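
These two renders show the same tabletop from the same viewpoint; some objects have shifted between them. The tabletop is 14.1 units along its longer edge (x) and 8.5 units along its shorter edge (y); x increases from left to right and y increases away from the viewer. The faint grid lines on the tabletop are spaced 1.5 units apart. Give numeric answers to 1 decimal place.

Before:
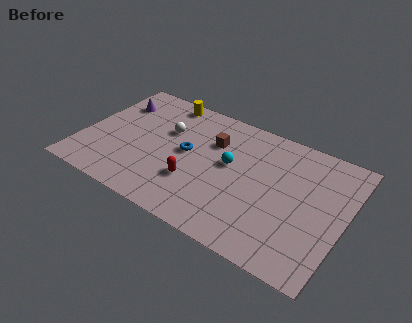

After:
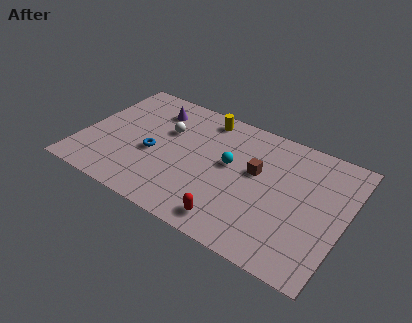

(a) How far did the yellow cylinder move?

2.3

From (3.8, 7.6) to (6.1, 7.4), the yellow cylinder covered √(2.3² + 0.2²) ≈ 2.3 units.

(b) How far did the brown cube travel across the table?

2.7

The brown cube moved from about (6.8, 5.9) to (9.3, 5.0), a distance of √(2.5² + 0.9²) ≈ 2.7.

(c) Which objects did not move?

the white sphere and the cyan sphere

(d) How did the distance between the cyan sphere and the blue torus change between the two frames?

+1.9

The distance was about 2.3 in the first image and 4.2 in the second, so they moved 1.9 units further apart.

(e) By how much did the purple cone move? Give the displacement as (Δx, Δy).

(2.1, 0.4)

From the two frames, the purple cone sits at roughly (1.3, 6.3) before and (3.4, 6.7) after.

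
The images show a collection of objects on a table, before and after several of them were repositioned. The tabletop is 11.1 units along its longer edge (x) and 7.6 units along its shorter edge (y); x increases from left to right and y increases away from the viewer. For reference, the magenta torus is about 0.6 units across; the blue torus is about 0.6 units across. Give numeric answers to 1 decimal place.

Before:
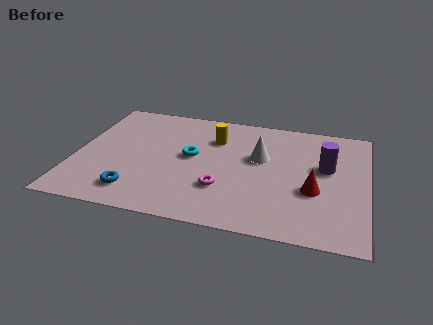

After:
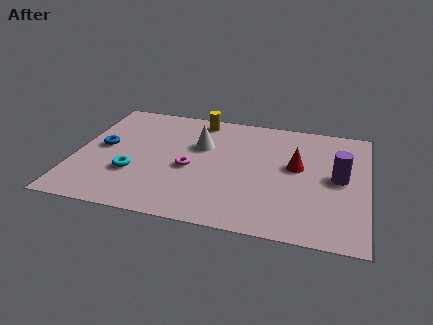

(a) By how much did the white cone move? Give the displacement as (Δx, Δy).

(-2.3, 0.3)

The white cone was at about (7.0, 4.6) and moved to about (4.7, 4.9).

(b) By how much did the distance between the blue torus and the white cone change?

-1.7

They were about 5.5 units apart before and 3.8 after — 1.7 units closer together.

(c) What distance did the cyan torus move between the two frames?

2.6

The cyan torus was near (4.4, 4.1) before and (2.3, 2.5) after, so it travelled √(2.1² + 1.6²) ≈ 2.6 units.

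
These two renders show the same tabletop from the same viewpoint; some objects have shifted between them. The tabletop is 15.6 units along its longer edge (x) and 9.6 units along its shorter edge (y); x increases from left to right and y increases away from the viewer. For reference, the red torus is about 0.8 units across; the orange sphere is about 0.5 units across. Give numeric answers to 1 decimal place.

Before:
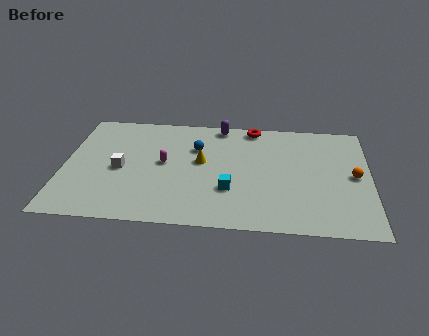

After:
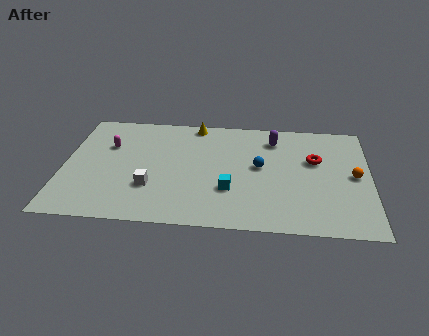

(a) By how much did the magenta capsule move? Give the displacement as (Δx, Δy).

(-2.9, 1.3)

The magenta capsule was at about (5.1, 5.1) and moved to about (2.2, 6.4).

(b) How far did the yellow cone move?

3.3

The yellow cone was near (7.0, 5.4) before and (6.6, 8.7) after, so it travelled √(0.4² + 3.3²) ≈ 3.3 units.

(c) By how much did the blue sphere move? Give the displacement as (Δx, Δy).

(3.3, -1.4)

From the two frames, the blue sphere sits at roughly (6.7, 6.6) before and (10.0, 5.2) after.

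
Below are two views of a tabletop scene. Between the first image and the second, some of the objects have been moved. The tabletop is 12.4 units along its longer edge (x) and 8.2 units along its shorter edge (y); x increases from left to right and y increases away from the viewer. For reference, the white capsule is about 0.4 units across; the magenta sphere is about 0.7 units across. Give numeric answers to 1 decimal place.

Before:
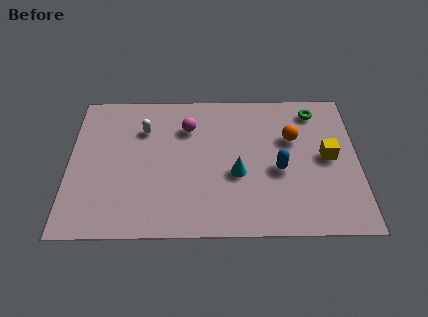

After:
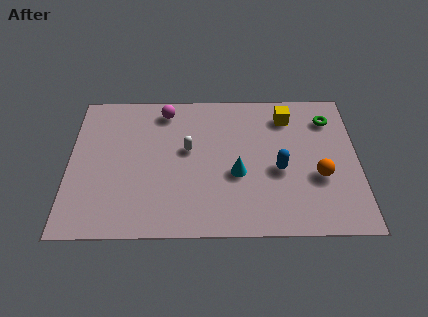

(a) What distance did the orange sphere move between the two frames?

2.5

The orange sphere was near (9.6, 5.3) before and (10.7, 3.1) after, so it travelled √(1.1² + 2.2²) ≈ 2.5 units.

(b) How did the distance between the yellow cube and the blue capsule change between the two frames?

+0.9

Before: roughly 2.2 units apart; after: 3.1. That's 0.9 units further apart.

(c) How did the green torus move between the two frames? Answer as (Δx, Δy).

(0.6, -0.5)

From the two frames, the green torus sits at roughly (10.6, 6.9) before and (11.2, 6.4) after.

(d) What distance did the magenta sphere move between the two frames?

1.4

From (5.1, 6.0) to (4.1, 7.0), the magenta sphere covered √(1.0² + 1.0²) ≈ 1.4 units.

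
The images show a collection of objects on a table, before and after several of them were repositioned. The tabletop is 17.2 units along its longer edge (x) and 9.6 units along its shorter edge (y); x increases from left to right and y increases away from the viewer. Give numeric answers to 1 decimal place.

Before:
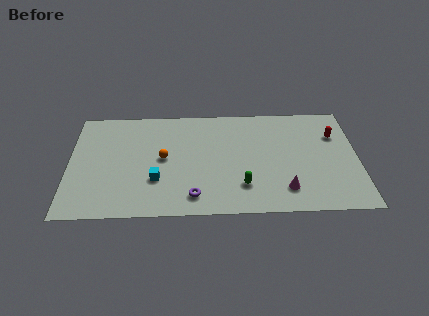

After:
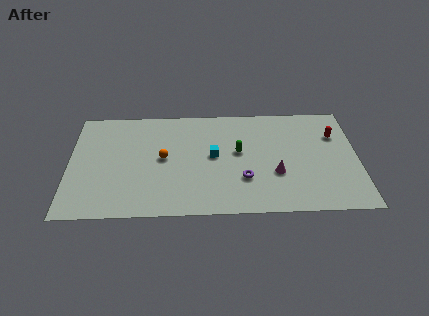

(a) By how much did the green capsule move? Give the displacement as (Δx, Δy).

(-0.2, 3.0)

From the two frames, the green capsule sits at roughly (10.3, 2.4) before and (10.1, 5.4) after.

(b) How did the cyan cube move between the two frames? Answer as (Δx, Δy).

(3.4, 2.0)

The cyan cube was at about (5.2, 3.1) and moved to about (8.6, 5.1).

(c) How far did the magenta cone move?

1.5

The magenta cone was near (12.8, 2.0) before and (12.3, 3.4) after, so it travelled √(0.5² + 1.4²) ≈ 1.5 units.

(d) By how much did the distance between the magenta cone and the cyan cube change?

-3.6

They were about 7.7 units apart before and 4.1 after — 3.6 units closer together.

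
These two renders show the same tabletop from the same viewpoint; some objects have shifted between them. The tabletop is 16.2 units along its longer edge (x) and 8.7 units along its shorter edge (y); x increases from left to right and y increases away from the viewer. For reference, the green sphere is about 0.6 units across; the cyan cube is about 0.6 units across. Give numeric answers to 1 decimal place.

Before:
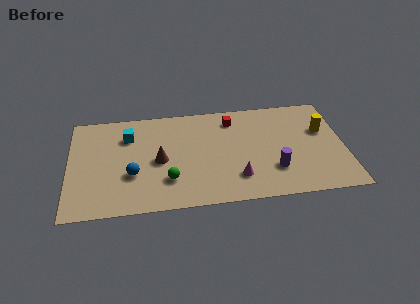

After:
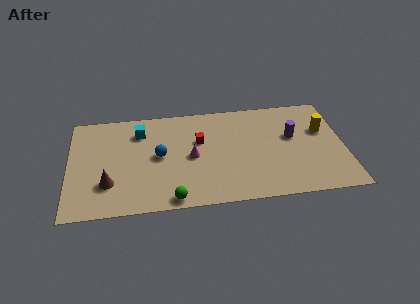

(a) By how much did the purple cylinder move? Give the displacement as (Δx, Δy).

(1.2, 2.7)

The purple cylinder started near (12.0, 2.5) and ended near (13.2, 5.2).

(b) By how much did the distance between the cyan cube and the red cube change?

-2.5

They were about 6.2 units apart before and 3.7 after — 2.5 units closer together.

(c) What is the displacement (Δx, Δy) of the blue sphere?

(1.6, 1.4)

From the two frames, the blue sphere sits at roughly (3.7, 3.1) before and (5.3, 4.5) after.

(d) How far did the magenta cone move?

3.3

From (9.8, 2.1) to (7.2, 4.2), the magenta cone covered √(2.6² + 2.1²) ≈ 3.3 units.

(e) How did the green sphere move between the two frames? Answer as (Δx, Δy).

(0.2, -1.6)

The green sphere started near (5.8, 2.4) and ended near (6.0, 0.8).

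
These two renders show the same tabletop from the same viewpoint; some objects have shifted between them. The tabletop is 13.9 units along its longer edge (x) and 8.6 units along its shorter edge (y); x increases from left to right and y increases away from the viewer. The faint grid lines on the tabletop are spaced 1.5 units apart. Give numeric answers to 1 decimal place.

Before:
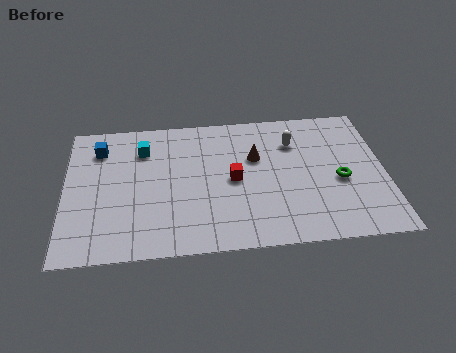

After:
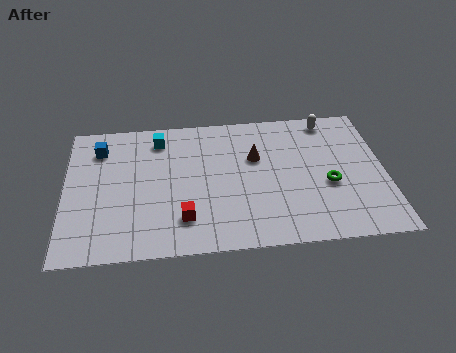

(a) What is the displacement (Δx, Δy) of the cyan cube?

(0.7, 0.6)

The cyan cube started near (3.4, 6.5) and ended near (4.1, 7.1).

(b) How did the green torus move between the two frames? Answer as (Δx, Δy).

(-0.5, -0.2)

The green torus was at about (11.9, 3.7) and moved to about (11.4, 3.5).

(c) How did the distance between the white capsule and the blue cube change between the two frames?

+1.6

Before: roughly 8.5 units apart; after: 10.1. That's 1.6 units further apart.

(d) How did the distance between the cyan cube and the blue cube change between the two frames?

+0.7

Before: roughly 1.9 units apart; after: 2.6. That's 0.7 units further apart.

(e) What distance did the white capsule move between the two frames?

2.1

The white capsule moved from about (10.0, 6.3) to (11.6, 7.6), a distance of √(1.6² + 1.3²) ≈ 2.1.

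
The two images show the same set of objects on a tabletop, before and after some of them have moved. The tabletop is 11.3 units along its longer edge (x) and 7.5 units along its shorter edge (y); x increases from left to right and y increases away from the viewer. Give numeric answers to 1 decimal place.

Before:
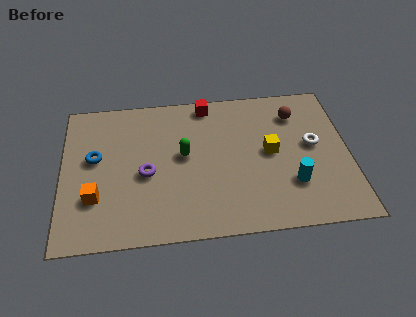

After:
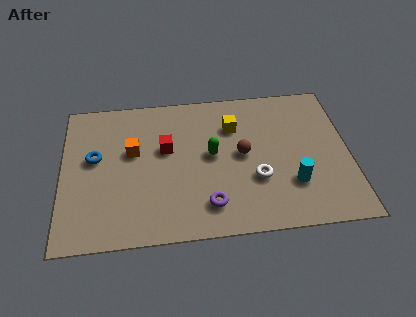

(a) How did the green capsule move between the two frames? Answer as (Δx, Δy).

(1.1, -0.1)

The green capsule started near (4.8, 4.1) and ended near (5.9, 4.0).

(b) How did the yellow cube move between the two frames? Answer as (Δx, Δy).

(-1.4, 1.5)

From the two frames, the yellow cube sits at roughly (8.2, 3.9) before and (6.8, 5.4) after.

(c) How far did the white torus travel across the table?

2.7

The white torus moved from about (9.9, 4.1) to (7.6, 2.6), a distance of √(2.3² + 1.5²) ≈ 2.7.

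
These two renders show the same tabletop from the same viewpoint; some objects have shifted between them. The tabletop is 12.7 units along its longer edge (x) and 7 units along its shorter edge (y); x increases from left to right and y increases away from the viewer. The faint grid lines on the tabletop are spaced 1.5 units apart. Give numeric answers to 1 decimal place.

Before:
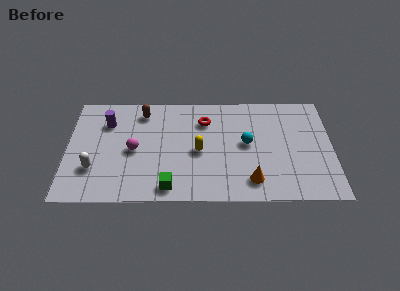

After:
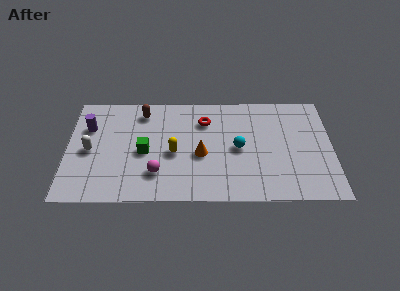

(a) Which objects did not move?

the red torus and the brown capsule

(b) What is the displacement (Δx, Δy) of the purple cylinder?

(-0.9, -0.3)

The purple cylinder was at about (1.9, 5.1) and moved to about (1.0, 4.8).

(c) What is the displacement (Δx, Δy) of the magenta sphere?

(1.1, -1.5)

The magenta sphere was at about (3.2, 3.3) and moved to about (4.3, 1.8).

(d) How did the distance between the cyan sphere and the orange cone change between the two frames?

-0.6

The distance was about 2.4 in the first image and 1.8 in the second, so they moved 0.6 units closer together.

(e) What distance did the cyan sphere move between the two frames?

0.5

From (8.6, 3.7) to (8.2, 3.4), the cyan sphere covered √(0.4² + 0.3²) ≈ 0.5 units.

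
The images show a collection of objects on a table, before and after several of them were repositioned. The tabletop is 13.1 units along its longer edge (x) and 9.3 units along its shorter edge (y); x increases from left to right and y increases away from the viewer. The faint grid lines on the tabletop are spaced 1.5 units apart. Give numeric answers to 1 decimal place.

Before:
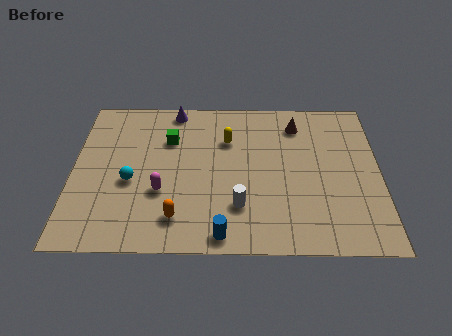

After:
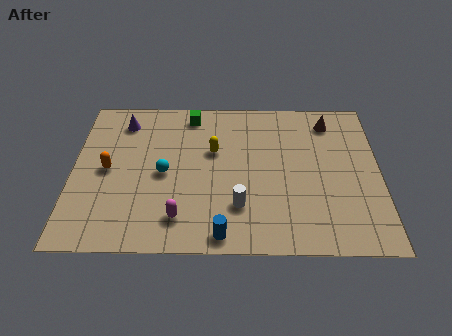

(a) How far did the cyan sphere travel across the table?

1.5

From (2.5, 3.9) to (3.9, 4.4), the cyan sphere covered √(1.4² + 0.5²) ≈ 1.5 units.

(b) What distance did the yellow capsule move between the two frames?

0.9

The yellow capsule was near (6.6, 6.5) before and (6.0, 5.8) after, so it travelled √(0.6² + 0.7²) ≈ 0.9 units.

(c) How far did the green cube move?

1.8

The green cube was near (4.1, 6.5) before and (5.0, 8.1) after, so it travelled √(0.9² + 1.6²) ≈ 1.8 units.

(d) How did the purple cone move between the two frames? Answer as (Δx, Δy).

(-2.2, -0.8)

The purple cone started near (4.3, 8.4) and ended near (2.1, 7.6).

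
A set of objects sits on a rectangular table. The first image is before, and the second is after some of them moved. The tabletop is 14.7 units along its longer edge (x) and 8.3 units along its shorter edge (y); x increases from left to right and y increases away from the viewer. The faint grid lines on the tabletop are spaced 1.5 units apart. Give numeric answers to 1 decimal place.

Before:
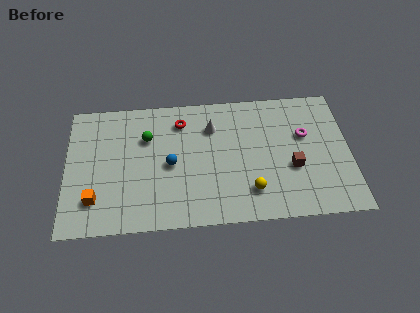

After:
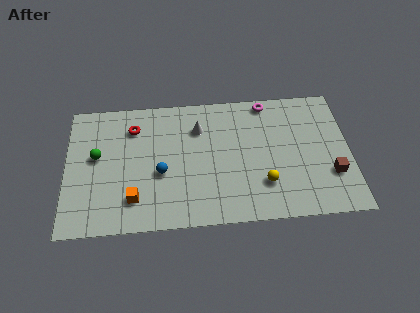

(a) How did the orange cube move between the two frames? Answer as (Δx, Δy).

(2.0, -0.1)

From the two frames, the orange cube sits at roughly (1.5, 2.0) before and (3.5, 1.9) after.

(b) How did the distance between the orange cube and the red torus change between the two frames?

-1.9

Before: roughly 6.4 units apart; after: 4.5. That's 1.9 units closer together.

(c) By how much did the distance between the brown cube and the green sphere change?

+4.4

The distance was about 7.9 in the first image and 12.3 in the second, so they moved 4.4 units further apart.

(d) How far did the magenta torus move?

3.0

The magenta torus moved from about (12.4, 5.2) to (10.5, 7.5), a distance of √(1.9² + 2.3²) ≈ 3.0.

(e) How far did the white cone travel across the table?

0.7

The white cone was near (7.6, 6.1) before and (6.9, 6.1) after, so it travelled √(0.7² + 0.0²) ≈ 0.7 units.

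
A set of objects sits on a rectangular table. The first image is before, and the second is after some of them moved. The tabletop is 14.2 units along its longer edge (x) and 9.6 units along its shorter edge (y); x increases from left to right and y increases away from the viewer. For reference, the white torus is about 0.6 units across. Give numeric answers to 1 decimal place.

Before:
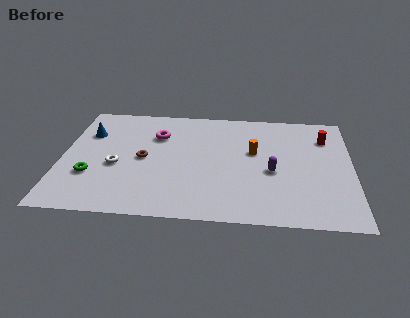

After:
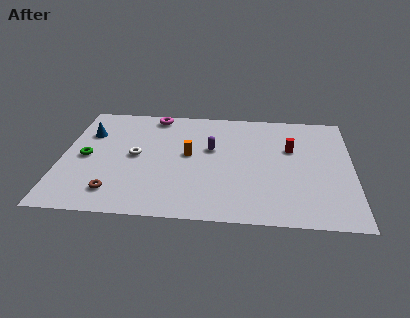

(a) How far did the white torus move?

1.3

The white torus moved from about (2.7, 4.0) to (3.6, 4.9), a distance of √(0.9² + 0.9²) ≈ 1.3.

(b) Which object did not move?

the blue cone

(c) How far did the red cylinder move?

2.0

The red cylinder was near (12.9, 7.2) before and (11.2, 6.1) after, so it travelled √(1.7² + 1.1²) ≈ 2.0 units.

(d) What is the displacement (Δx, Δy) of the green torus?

(-0.3, 1.5)

From the two frames, the green torus sits at roughly (1.5, 3.1) before and (1.2, 4.6) after.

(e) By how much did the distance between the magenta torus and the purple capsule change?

-2.3

They were about 6.3 units apart before and 4.0 after — 2.3 units closer together.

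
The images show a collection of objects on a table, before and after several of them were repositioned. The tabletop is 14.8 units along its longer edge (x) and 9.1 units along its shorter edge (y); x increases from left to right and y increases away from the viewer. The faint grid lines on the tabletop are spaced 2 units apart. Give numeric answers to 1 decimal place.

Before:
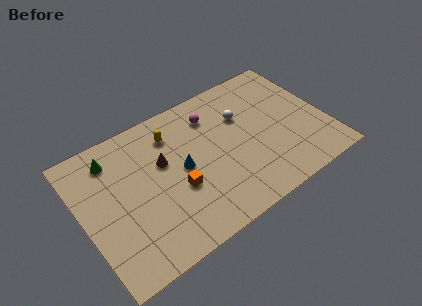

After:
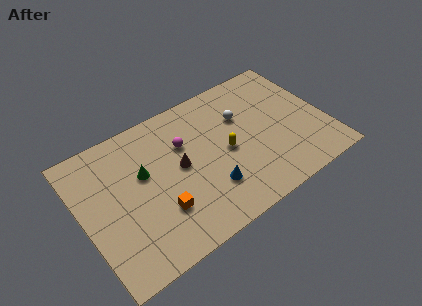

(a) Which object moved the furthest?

the yellow capsule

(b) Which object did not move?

the white sphere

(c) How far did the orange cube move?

1.4

The orange cube was near (5.5, 3.5) before and (4.3, 2.7) after, so it travelled √(1.2² + 0.8²) ≈ 1.4 units.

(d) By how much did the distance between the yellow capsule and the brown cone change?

+1.1

They were about 1.7 units apart before and 2.8 after — 1.1 units further apart.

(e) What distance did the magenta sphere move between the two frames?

2.1

From (8.3, 7.1) to (6.4, 6.1), the magenta sphere covered √(1.9² + 1.0²) ≈ 2.1 units.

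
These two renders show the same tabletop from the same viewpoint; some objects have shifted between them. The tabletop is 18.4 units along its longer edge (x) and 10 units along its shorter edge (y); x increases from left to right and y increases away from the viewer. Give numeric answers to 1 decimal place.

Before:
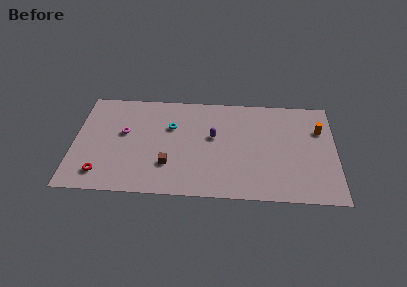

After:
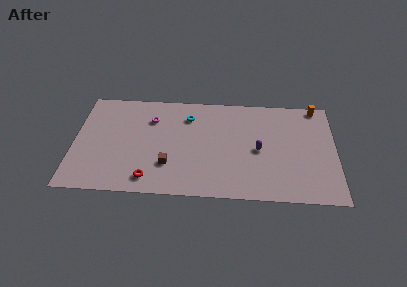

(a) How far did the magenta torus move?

2.4

The magenta torus was near (3.5, 5.8) before and (5.4, 7.3) after, so it travelled √(1.9² + 1.5²) ≈ 2.4 units.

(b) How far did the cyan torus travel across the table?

1.6

The cyan torus moved from about (6.8, 6.6) to (8.0, 7.7), a distance of √(1.2² + 1.1²) ≈ 1.6.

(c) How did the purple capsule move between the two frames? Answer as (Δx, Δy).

(3.2, -1.1)

The purple capsule was at about (9.8, 5.8) and moved to about (13.0, 4.7).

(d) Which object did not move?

the brown cube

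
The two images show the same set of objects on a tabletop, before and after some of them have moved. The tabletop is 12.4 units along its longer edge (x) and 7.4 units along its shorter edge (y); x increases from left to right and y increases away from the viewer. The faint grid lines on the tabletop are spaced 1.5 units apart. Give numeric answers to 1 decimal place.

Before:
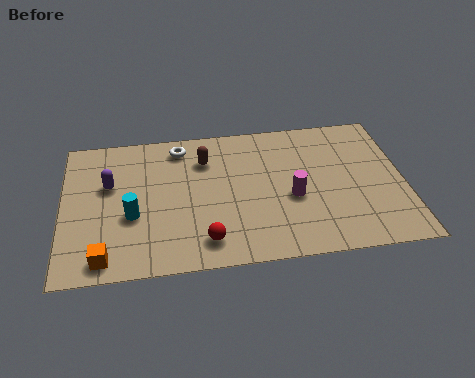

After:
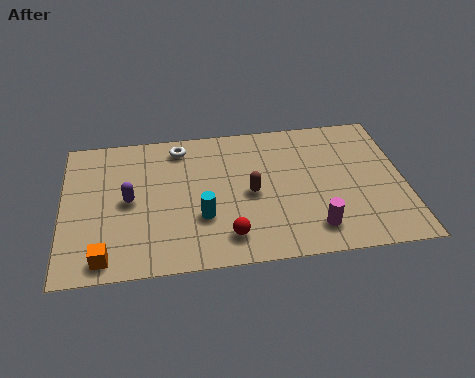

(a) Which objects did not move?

the orange cube and the white torus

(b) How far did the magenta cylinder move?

1.8

From (8.3, 3.1) to (9.0, 1.4), the magenta cylinder covered √(0.7² + 1.7²) ≈ 1.8 units.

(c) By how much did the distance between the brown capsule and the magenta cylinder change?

-0.9

The distance was about 3.9 in the first image and 3.0 in the second, so they moved 0.9 units closer together.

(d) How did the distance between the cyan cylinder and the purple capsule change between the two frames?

+1.0

The distance was about 1.9 in the first image and 2.9 in the second, so they moved 1.0 units further apart.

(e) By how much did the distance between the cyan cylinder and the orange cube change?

+1.6

They were about 2.2 units apart before and 3.8 after — 1.6 units further apart.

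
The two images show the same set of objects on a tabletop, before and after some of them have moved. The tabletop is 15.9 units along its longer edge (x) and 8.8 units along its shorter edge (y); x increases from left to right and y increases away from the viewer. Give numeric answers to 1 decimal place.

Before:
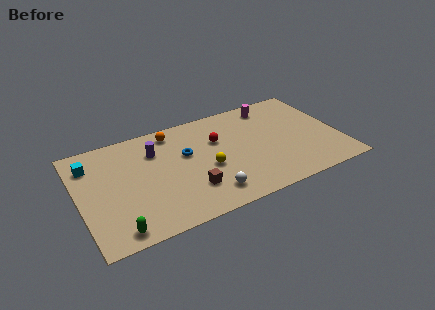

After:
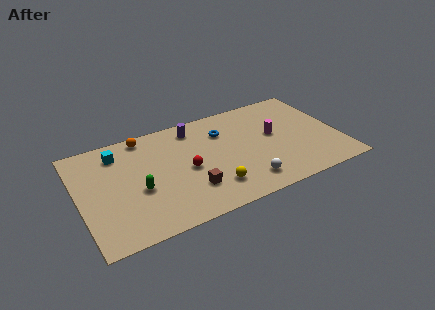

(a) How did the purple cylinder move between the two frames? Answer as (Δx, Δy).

(2.5, 1.0)

The purple cylinder started near (4.8, 6.4) and ended near (7.3, 7.4).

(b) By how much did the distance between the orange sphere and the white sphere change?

+2.2

They were about 6.2 units apart before and 8.4 after — 2.2 units further apart.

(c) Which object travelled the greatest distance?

the green capsule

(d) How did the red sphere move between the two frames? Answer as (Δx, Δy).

(-2.1, -1.7)

The red sphere started near (8.6, 5.8) and ended near (6.5, 4.1).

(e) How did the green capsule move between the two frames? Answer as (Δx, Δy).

(1.6, 2.6)

From the two frames, the green capsule sits at roughly (1.9, 1.0) before and (3.5, 3.6) after.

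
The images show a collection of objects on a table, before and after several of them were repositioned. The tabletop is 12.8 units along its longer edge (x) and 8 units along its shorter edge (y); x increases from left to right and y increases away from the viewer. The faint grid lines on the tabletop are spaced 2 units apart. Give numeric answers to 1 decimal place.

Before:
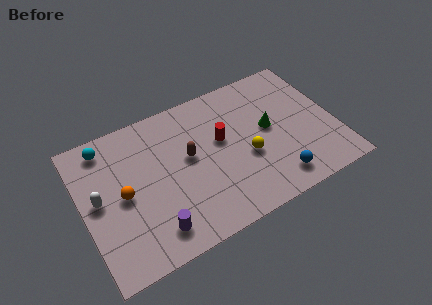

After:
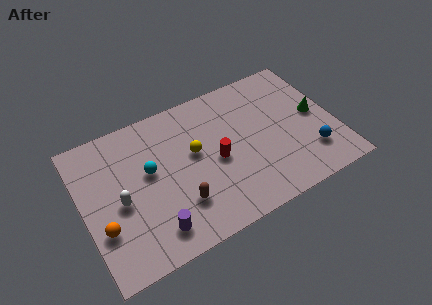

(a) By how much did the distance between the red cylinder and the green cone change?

+2.8

Before: roughly 2.4 units apart; after: 5.2. That's 2.8 units further apart.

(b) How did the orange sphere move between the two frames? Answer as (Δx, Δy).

(-1.2, -1.3)

The orange sphere started near (2.0, 3.9) and ended near (0.8, 2.6).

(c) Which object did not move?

the purple cylinder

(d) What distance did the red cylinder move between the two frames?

1.1

The red cylinder was near (7.1, 4.7) before and (6.7, 3.7) after, so it travelled √(0.4² + 1.0²) ≈ 1.1 units.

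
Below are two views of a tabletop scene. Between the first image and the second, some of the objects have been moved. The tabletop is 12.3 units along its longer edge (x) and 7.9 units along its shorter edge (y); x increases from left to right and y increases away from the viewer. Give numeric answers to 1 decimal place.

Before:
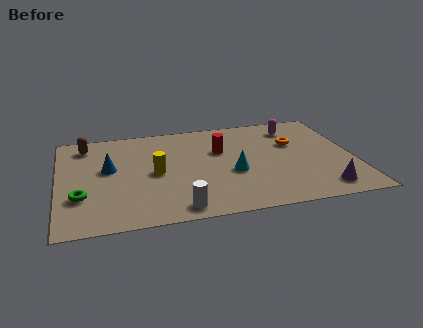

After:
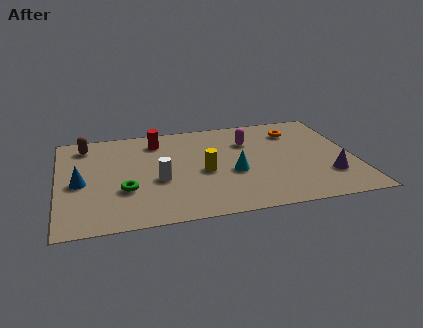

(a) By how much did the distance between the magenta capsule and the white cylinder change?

-3.0

The distance was about 7.6 in the first image and 4.6 in the second, so they moved 3.0 units closer together.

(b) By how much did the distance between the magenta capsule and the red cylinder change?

+0.4

The distance was about 3.5 in the first image and 3.9 in the second, so they moved 0.4 units further apart.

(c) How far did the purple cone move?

1.0

From (10.8, 1.2) to (11.1, 2.2), the purple cone covered √(0.3² + 1.0²) ≈ 1.0 units.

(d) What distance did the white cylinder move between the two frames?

2.4

The white cylinder moved from about (4.8, 0.9) to (4.1, 3.2), a distance of √(0.7² + 2.3²) ≈ 2.4.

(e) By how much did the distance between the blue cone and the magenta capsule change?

-0.7

They were about 8.1 units apart before and 7.4 after — 0.7 units closer together.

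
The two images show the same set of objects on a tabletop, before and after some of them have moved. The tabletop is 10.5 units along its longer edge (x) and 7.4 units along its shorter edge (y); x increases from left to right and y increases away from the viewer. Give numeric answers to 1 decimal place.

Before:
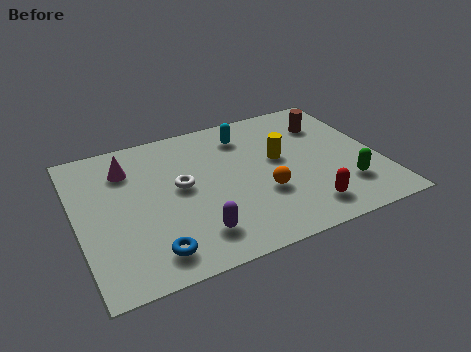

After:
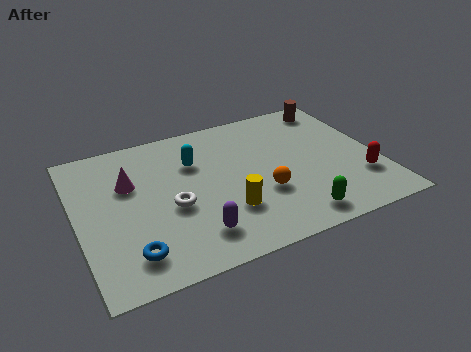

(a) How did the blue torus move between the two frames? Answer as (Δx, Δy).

(-0.7, 0.2)

The blue torus started near (2.3, 1.2) and ended near (1.6, 1.4).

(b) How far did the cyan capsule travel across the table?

2.1

The cyan capsule moved from about (6.1, 5.9) to (4.2, 5.1), a distance of √(1.9² + 0.8²) ≈ 2.1.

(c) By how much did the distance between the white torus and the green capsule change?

-1.4

The distance was about 5.9 in the first image and 4.5 in the second, so they moved 1.4 units closer together.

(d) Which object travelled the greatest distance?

the yellow cylinder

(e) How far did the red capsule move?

2.2

From (7.6, 1.3) to (9.7, 2.1), the red capsule covered √(2.1² + 0.8²) ≈ 2.2 units.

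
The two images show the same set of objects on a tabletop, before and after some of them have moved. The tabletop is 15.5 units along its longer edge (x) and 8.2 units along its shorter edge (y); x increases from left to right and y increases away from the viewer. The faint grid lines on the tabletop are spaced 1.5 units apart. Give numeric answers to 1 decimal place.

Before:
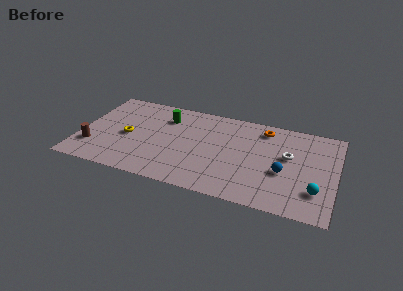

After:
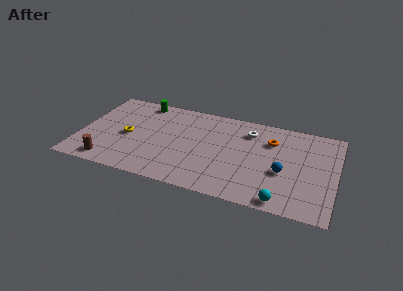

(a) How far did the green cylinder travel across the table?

1.9

The green cylinder was near (5.0, 6.2) before and (3.4, 7.3) after, so it travelled √(1.6² + 1.1²) ≈ 1.9 units.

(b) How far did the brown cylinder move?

1.6

The brown cylinder was near (0.9, 2.2) before and (2.0, 1.1) after, so it travelled √(1.1² + 1.1²) ≈ 1.6 units.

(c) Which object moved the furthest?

the white torus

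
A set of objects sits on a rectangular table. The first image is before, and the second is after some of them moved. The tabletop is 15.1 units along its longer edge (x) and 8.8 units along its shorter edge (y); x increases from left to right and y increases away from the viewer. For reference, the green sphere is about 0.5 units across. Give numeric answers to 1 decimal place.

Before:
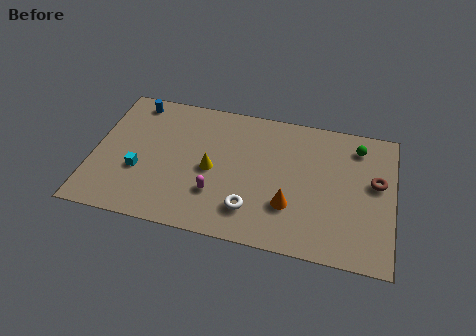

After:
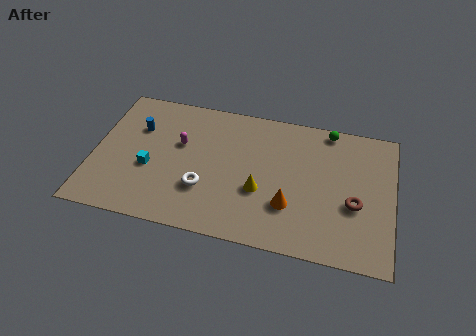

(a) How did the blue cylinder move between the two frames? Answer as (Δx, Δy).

(0.3, -1.7)

The blue cylinder was at about (1.8, 7.7) and moved to about (2.1, 6.0).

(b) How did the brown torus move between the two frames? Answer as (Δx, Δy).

(-1.0, -1.6)

The brown torus was at about (14.2, 5.1) and moved to about (13.2, 3.5).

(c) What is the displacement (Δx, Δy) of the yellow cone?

(2.5, -0.8)

The yellow cone started near (6.0, 4.1) and ended near (8.5, 3.3).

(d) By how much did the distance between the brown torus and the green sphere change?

+2.4

Before: roughly 2.3 units apart; after: 4.7. That's 2.4 units further apart.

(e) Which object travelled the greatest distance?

the magenta capsule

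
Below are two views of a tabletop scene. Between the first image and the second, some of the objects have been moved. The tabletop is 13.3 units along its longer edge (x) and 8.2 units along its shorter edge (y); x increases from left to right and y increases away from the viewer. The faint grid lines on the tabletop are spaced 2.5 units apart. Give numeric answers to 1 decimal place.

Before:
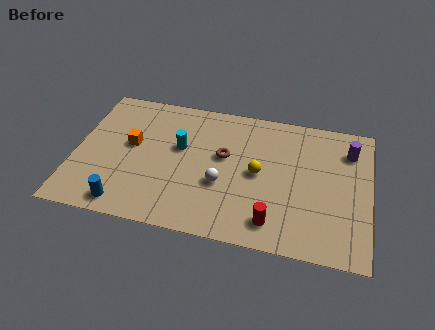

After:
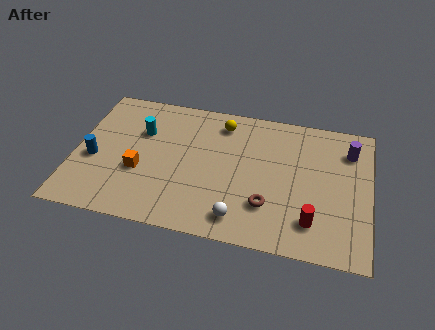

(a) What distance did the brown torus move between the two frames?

3.3

The brown torus moved from about (6.7, 4.8) to (8.8, 2.3), a distance of √(2.1² + 2.5²) ≈ 3.3.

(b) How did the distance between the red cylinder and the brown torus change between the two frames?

-2.1

The distance was about 4.2 in the first image and 2.1 in the second, so they moved 2.1 units closer together.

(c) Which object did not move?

the purple cylinder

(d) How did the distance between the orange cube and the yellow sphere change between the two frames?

-0.7

The distance was about 5.8 in the first image and 5.1 in the second, so they moved 0.7 units closer together.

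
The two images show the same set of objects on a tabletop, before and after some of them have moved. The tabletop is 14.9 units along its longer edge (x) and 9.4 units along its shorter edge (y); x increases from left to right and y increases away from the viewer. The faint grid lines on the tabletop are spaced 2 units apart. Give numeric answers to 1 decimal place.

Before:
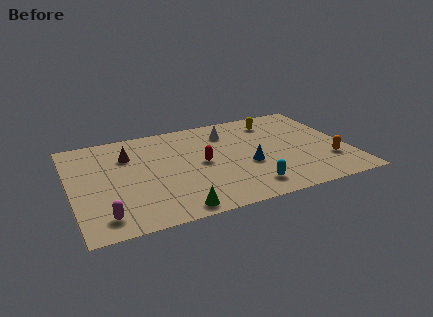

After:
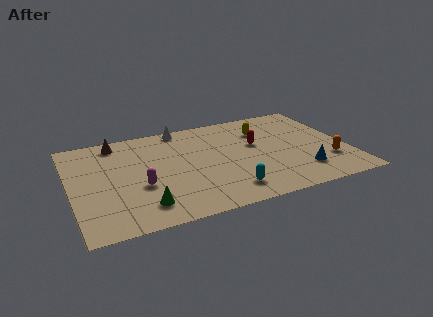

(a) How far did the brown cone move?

1.6

From (3.2, 6.7) to (2.7, 8.2), the brown cone covered √(0.5² + 1.5²) ≈ 1.6 units.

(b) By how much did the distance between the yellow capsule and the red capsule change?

-3.8

Before: roughly 5.2 units apart; after: 1.4. That's 3.8 units closer together.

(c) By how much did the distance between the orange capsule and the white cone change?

+2.7

They were about 6.8 units apart before and 9.5 after — 2.7 units further apart.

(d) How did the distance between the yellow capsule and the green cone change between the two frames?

-0.4

Before: roughly 9.1 units apart; after: 8.7. That's 0.4 units closer together.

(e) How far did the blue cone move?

3.2

From (9.4, 3.7) to (12.2, 2.2), the blue cone covered √(2.8² + 1.5²) ≈ 3.2 units.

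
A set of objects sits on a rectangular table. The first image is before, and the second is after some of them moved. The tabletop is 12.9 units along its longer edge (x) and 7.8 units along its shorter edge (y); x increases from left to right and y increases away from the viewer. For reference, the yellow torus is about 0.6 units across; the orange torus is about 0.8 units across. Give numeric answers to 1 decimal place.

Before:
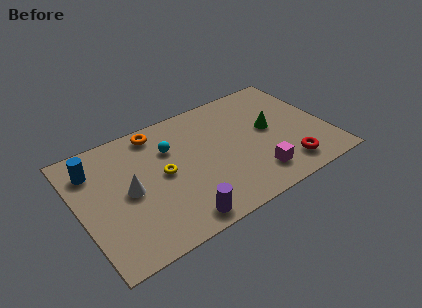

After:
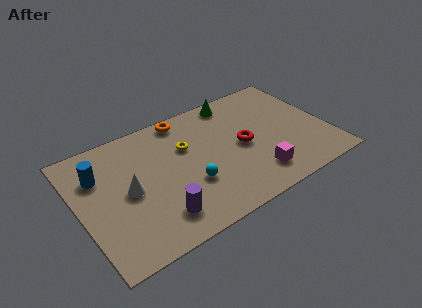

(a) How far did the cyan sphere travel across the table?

2.8

From (4.9, 5.4) to (5.5, 2.7), the cyan sphere covered √(0.6² + 2.7²) ≈ 2.8 units.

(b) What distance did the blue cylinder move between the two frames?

0.5

From (1.0, 6.0) to (1.2, 5.5), the blue cylinder covered √(0.2² + 0.5²) ≈ 0.5 units.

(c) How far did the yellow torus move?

1.8

From (4.3, 4.0) to (5.7, 5.1), the yellow torus covered √(1.4² + 1.1²) ≈ 1.8 units.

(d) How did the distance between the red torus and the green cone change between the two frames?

+0.3

Before: roughly 2.8 units apart; after: 3.1. That's 0.3 units further apart.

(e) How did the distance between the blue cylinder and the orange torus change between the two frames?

+1.4

The distance was about 3.5 in the first image and 4.9 in the second, so they moved 1.4 units further apart.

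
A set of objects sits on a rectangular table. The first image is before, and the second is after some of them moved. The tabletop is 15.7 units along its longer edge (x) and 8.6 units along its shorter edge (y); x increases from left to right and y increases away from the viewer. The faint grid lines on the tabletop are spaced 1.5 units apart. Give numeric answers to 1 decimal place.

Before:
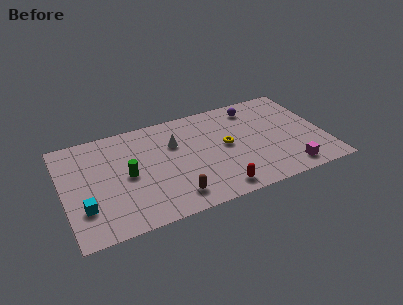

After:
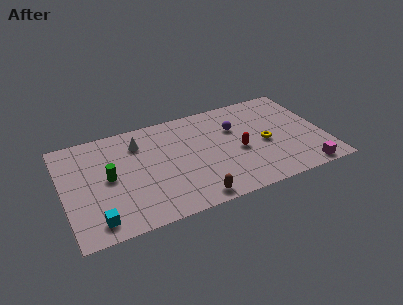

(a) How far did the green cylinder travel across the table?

1.1

The green cylinder moved from about (3.8, 4.2) to (2.7, 4.4), a distance of √(1.1² + 0.2²) ≈ 1.1.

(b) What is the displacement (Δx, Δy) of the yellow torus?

(2.3, -0.6)

The yellow torus started near (9.8, 4.5) and ended near (12.1, 3.9).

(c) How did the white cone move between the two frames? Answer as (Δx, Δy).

(-2.1, 0.8)

The white cone was at about (6.8, 5.8) and moved to about (4.7, 6.6).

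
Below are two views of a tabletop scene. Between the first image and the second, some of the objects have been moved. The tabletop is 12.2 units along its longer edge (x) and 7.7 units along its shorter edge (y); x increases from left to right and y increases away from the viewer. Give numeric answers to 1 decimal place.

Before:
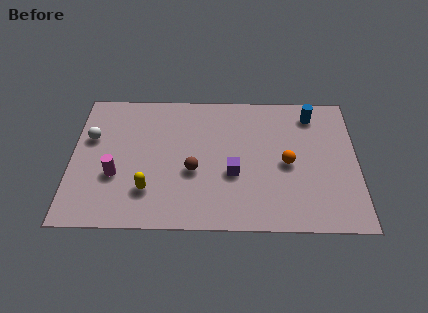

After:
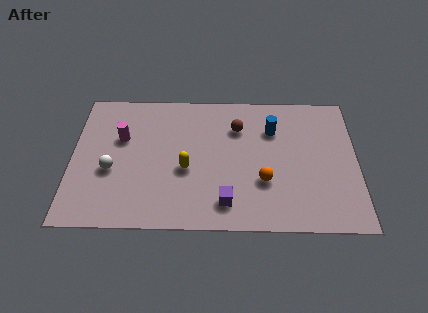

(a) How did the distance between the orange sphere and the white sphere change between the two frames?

-2.0

They were about 8.5 units apart before and 6.5 after — 2.0 units closer together.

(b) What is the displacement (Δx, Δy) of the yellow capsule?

(1.6, 1.2)

The yellow capsule started near (3.3, 2.0) and ended near (4.9, 3.2).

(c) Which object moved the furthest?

the brown sphere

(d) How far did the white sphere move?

2.0

From (0.8, 4.9) to (1.7, 3.1), the white sphere covered √(0.9² + 1.8²) ≈ 2.0 units.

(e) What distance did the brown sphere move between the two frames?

3.1

The brown sphere moved from about (5.2, 3.1) to (7.1, 5.6), a distance of √(1.9² + 2.5²) ≈ 3.1.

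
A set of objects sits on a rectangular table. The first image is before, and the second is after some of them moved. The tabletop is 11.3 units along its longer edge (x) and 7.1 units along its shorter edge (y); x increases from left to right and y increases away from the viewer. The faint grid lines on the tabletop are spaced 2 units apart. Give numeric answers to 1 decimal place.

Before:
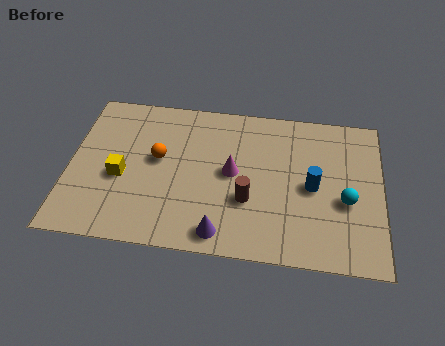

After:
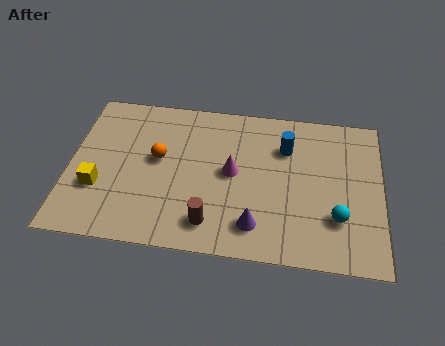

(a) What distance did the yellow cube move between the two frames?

1.0

The yellow cube moved from about (1.9, 3.0) to (1.1, 2.4), a distance of √(0.8² + 0.6²) ≈ 1.0.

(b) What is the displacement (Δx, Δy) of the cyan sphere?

(-0.3, -0.8)

From the two frames, the cyan sphere sits at roughly (10.0, 2.9) before and (9.7, 2.1) after.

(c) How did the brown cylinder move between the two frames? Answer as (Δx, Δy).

(-1.3, -1.2)

From the two frames, the brown cylinder sits at roughly (6.5, 2.5) before and (5.2, 1.3) after.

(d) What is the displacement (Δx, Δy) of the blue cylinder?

(-1.0, 1.7)

The blue cylinder started near (8.8, 3.4) and ended near (7.8, 5.1).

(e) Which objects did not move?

the orange sphere and the magenta cone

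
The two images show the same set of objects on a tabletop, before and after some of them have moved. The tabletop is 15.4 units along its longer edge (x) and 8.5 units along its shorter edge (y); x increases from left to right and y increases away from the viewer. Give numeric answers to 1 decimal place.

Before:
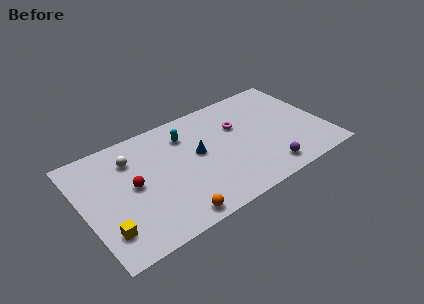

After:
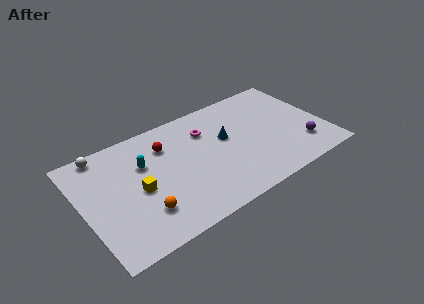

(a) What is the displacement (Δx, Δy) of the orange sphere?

(-1.7, 1.3)

From the two frames, the orange sphere sits at roughly (5.1, 0.9) before and (3.4, 2.2) after.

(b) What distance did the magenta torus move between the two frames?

2.1

The magenta torus moved from about (10.1, 5.6) to (8.1, 6.2), a distance of √(2.0² + 0.6²) ≈ 2.1.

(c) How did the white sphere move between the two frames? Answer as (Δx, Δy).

(-1.6, 1.3)

The white sphere was at about (3.3, 6.4) and moved to about (1.7, 7.7).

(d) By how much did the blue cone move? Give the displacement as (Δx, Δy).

(1.9, 0.3)

From the two frames, the blue cone sits at roughly (7.3, 4.7) before and (9.2, 5.0) after.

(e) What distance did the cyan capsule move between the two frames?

2.9

From (6.8, 6.5) to (4.0, 5.6), the cyan capsule covered √(2.8² + 0.9²) ≈ 2.9 units.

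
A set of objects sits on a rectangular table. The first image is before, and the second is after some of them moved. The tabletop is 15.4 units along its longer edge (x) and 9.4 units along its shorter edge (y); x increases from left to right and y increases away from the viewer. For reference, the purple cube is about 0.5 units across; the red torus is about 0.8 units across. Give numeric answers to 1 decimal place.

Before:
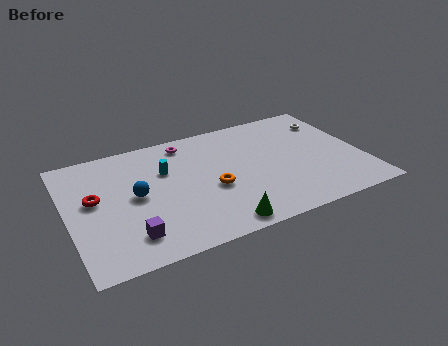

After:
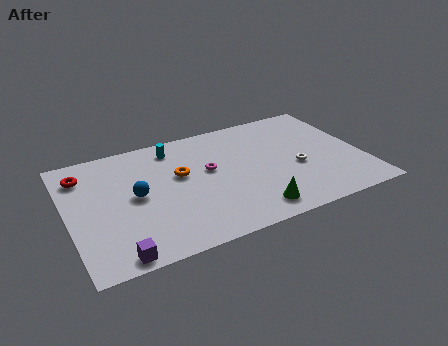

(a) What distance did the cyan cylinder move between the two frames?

1.8

From (5.2, 6.2) to (5.8, 7.9), the cyan cylinder covered √(0.6² + 1.7²) ≈ 1.8 units.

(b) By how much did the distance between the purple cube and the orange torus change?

+1.2

The distance was about 4.9 in the first image and 6.1 in the second, so they moved 1.2 units further apart.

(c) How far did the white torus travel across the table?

4.0

The white torus was near (14.2, 7.2) before and (11.9, 3.9) after, so it travelled √(2.3² + 3.3²) ≈ 4.0 units.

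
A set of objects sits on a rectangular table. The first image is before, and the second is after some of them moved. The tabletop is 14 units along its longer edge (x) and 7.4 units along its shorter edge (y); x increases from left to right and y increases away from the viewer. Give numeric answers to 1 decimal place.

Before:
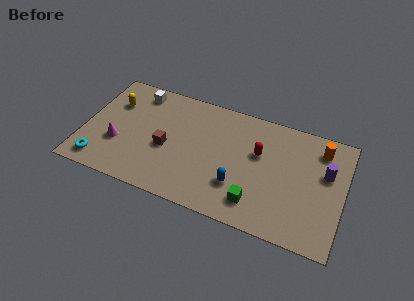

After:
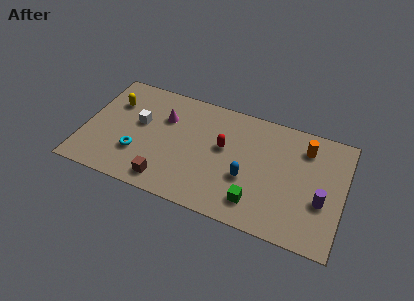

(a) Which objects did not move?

the yellow capsule and the green cube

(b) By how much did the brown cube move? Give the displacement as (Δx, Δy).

(0.2, -2.1)

The brown cube was at about (4.5, 3.2) and moved to about (4.7, 1.1).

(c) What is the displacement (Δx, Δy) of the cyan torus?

(1.9, 1.2)

From the two frames, the cyan torus sits at roughly (1.1, 1.1) before and (3.0, 2.3) after.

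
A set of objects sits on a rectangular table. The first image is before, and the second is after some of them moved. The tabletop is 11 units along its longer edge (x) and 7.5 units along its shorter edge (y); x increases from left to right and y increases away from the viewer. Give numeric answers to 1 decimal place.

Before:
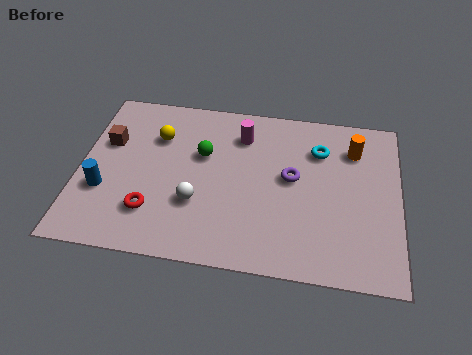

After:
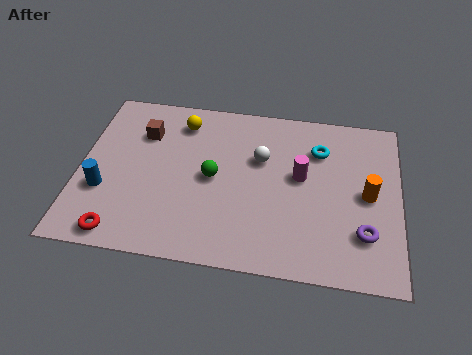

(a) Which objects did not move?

the cyan torus and the blue cylinder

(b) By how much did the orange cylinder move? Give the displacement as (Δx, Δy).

(0.5, -2.0)

The orange cylinder started near (9.4, 5.7) and ended near (9.9, 3.7).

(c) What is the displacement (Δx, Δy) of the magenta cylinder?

(2.1, -1.6)

From the two frames, the magenta cylinder sits at roughly (5.5, 5.8) before and (7.6, 4.2) after.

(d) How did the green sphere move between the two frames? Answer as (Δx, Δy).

(0.4, -1.0)

The green sphere was at about (4.2, 4.7) and moved to about (4.6, 3.7).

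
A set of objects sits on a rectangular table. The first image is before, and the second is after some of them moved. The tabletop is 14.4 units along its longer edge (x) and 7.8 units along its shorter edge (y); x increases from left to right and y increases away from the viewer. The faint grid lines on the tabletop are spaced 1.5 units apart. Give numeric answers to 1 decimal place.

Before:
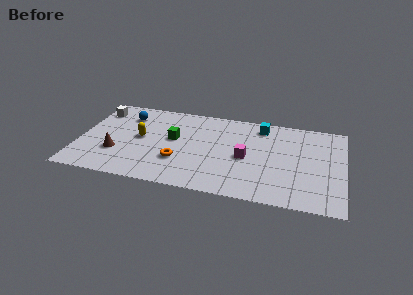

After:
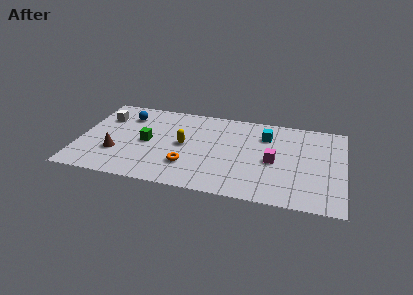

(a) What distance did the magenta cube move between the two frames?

1.5

The magenta cube moved from about (9.1, 3.6) to (10.6, 3.6), a distance of √(1.5² + 0.0²) ≈ 1.5.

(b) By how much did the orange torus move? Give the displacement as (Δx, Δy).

(0.5, -0.3)

From the two frames, the orange torus sits at roughly (5.5, 2.5) before and (6.0, 2.2) after.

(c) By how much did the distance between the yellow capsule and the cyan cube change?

-2.2

They were about 7.0 units apart before and 4.8 after — 2.2 units closer together.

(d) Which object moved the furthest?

the yellow capsule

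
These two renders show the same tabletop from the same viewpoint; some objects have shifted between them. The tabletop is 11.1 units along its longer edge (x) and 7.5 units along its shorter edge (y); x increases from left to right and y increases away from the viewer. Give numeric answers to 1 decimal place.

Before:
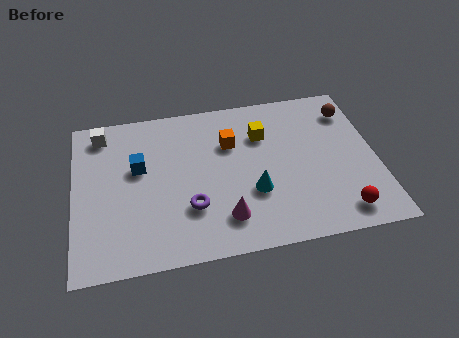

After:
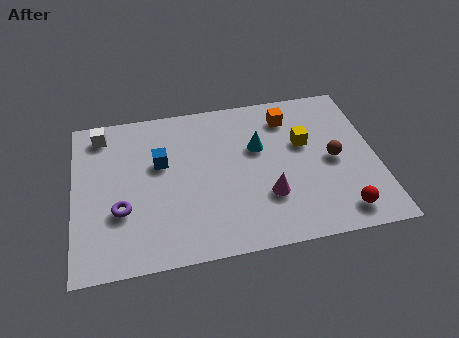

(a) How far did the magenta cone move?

1.7

The magenta cone was near (5.4, 1.6) before and (7.0, 2.3) after, so it travelled √(1.6² + 0.7²) ≈ 1.7 units.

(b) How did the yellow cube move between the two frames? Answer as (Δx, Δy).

(1.5, -0.7)

The yellow cube was at about (7.0, 5.3) and moved to about (8.5, 4.6).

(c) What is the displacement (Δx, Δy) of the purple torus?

(-2.5, 0.3)

The purple torus started near (4.2, 2.3) and ended near (1.7, 2.6).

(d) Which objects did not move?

the red sphere and the white cube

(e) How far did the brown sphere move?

2.4

The brown sphere was near (10.3, 5.9) before and (9.5, 3.6) after, so it travelled √(0.8² + 2.3²) ≈ 2.4 units.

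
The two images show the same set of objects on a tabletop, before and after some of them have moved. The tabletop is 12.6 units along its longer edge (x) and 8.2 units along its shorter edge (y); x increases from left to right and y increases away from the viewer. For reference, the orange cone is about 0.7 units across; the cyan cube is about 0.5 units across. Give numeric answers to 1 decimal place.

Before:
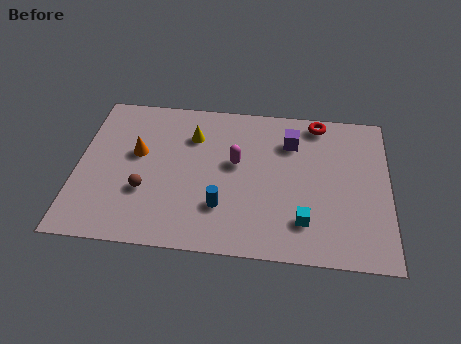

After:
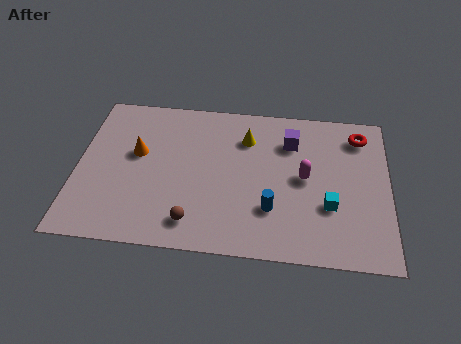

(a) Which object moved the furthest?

the magenta capsule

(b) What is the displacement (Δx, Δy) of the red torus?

(1.7, -0.6)

From the two frames, the red torus sits at roughly (9.7, 7.3) before and (11.4, 6.7) after.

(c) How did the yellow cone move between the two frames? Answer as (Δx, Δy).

(2.2, 0.1)

From the two frames, the yellow cone sits at roughly (4.6, 6.0) before and (6.8, 6.1) after.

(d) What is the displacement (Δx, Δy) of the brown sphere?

(2.0, -1.4)

The brown sphere started near (2.8, 2.8) and ended near (4.8, 1.4).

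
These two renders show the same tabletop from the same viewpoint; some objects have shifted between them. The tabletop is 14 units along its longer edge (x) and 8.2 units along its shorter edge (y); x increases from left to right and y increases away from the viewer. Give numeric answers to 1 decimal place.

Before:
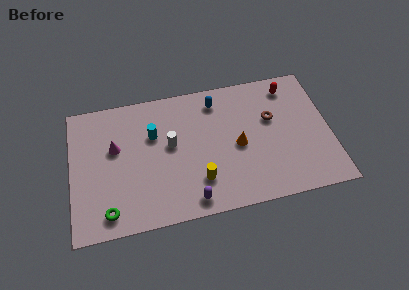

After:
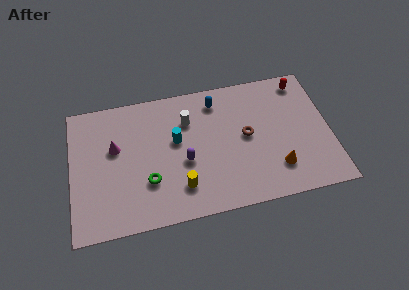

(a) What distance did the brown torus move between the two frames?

1.6

From (10.9, 5.1) to (9.5, 4.3), the brown torus covered √(1.4² + 0.8²) ≈ 1.6 units.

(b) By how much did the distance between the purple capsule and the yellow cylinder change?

+0.3

They were about 1.2 units apart before and 1.5 after — 0.3 units further apart.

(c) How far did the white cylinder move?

1.6

From (5.4, 4.6) to (6.4, 5.9), the white cylinder covered √(1.0² + 1.3²) ≈ 1.6 units.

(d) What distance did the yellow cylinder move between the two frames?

1.0

From (6.8, 2.1) to (5.8, 1.9), the yellow cylinder covered √(1.0² + 0.2²) ≈ 1.0 units.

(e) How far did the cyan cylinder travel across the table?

1.3

The cyan cylinder was near (4.5, 5.4) before and (5.7, 4.8) after, so it travelled √(1.2² + 0.6²) ≈ 1.3 units.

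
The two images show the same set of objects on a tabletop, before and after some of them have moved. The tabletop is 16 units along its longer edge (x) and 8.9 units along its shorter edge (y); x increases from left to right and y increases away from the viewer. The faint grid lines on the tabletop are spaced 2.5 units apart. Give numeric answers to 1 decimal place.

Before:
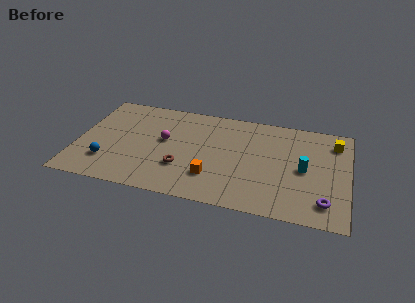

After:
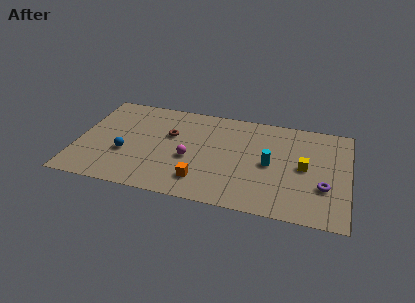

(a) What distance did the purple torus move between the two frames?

1.3

The purple torus moved from about (14.7, 1.7) to (14.6, 3.0), a distance of √(0.1² + 1.3²) ≈ 1.3.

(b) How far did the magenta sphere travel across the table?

2.1

The magenta sphere was near (5.1, 5.0) before and (6.7, 3.7) after, so it travelled √(1.6² + 1.3²) ≈ 2.1 units.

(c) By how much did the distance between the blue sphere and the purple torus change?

-1.1

The distance was about 12.8 in the first image and 11.7 in the second, so they moved 1.1 units closer together.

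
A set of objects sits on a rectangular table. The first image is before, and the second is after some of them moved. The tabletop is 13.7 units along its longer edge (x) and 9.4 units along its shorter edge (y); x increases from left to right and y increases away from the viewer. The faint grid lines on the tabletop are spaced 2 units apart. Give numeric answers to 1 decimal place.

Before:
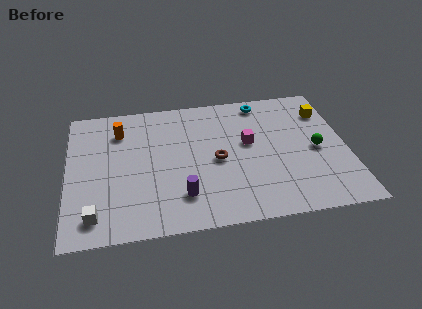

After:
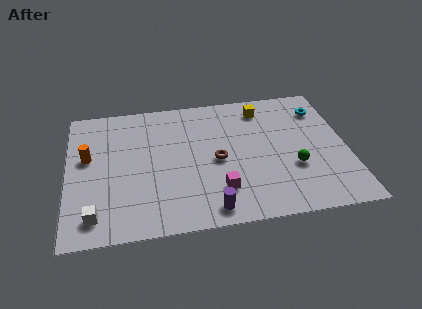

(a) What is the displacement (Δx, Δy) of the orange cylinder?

(-1.6, -1.7)

The orange cylinder started near (2.6, 7.2) and ended near (1.0, 5.5).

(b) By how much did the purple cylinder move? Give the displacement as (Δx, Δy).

(1.3, -1.1)

The purple cylinder was at about (5.5, 2.2) and moved to about (6.8, 1.1).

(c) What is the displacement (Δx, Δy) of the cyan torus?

(2.9, -1.0)

The cyan torus started near (9.7, 8.3) and ended near (12.6, 7.3).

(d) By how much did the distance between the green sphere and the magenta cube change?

+0.4

The distance was about 3.4 in the first image and 3.8 in the second, so they moved 0.4 units further apart.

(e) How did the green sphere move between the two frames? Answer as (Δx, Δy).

(-1.2, -1.1)

The green sphere was at about (12.2, 4.4) and moved to about (11.0, 3.3).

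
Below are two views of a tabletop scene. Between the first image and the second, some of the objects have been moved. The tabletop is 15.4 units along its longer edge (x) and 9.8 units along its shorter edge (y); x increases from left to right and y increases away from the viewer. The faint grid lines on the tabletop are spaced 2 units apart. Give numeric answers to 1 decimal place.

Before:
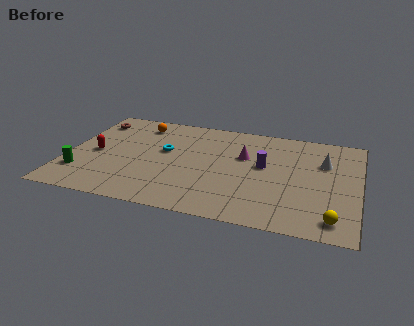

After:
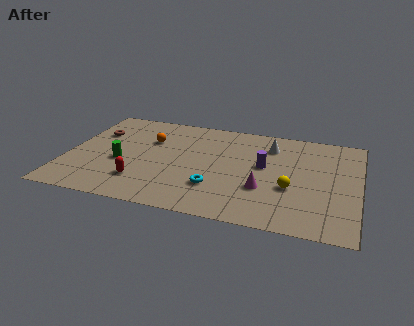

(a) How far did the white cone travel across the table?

3.1

The white cone moved from about (13.5, 6.6) to (10.6, 7.6), a distance of √(2.9² + 1.0²) ≈ 3.1.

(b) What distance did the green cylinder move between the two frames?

2.5

From (0.9, 2.5) to (2.9, 4.0), the green cylinder covered √(2.0² + 1.5²) ≈ 2.5 units.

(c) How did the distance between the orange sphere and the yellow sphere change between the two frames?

-4.4

Before: roughly 12.6 units apart; after: 8.2. That's 4.4 units closer together.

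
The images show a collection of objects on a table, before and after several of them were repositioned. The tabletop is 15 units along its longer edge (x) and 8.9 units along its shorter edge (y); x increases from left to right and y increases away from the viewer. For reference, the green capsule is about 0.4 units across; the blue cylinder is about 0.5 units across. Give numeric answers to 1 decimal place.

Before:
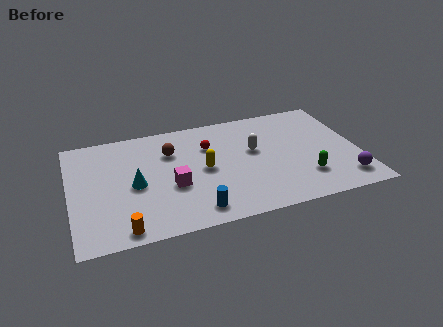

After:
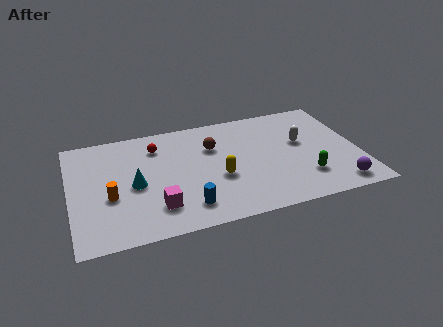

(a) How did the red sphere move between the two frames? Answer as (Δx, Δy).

(-2.7, 0.7)

From the two frames, the red sphere sits at roughly (7.3, 6.2) before and (4.6, 6.9) after.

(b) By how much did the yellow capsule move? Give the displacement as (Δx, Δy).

(0.7, -0.9)

From the two frames, the yellow capsule sits at roughly (6.9, 4.4) before and (7.6, 3.5) after.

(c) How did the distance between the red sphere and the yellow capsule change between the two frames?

+2.7

They were about 1.8 units apart before and 4.5 after — 2.7 units further apart.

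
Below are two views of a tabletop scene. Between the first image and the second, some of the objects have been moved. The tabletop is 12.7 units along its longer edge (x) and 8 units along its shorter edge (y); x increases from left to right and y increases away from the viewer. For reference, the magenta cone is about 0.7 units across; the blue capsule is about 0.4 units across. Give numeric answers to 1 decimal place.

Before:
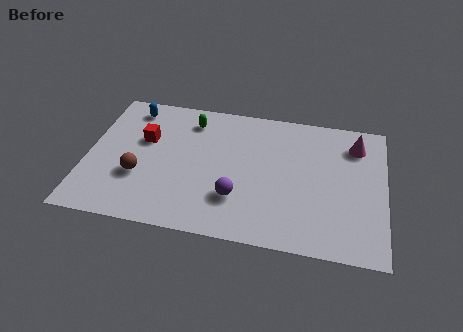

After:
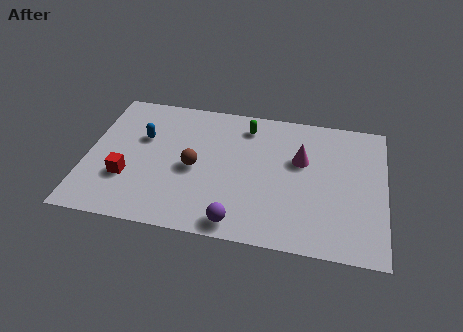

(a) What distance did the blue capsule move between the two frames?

1.8

From (1.7, 6.8) to (2.3, 5.1), the blue capsule covered √(0.6² + 1.7²) ≈ 1.8 units.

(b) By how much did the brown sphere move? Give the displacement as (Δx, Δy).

(2.3, 0.9)

The brown sphere was at about (2.3, 2.8) and moved to about (4.6, 3.7).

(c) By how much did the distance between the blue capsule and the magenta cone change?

-2.9

They were about 9.7 units apart before and 6.8 after — 2.9 units closer together.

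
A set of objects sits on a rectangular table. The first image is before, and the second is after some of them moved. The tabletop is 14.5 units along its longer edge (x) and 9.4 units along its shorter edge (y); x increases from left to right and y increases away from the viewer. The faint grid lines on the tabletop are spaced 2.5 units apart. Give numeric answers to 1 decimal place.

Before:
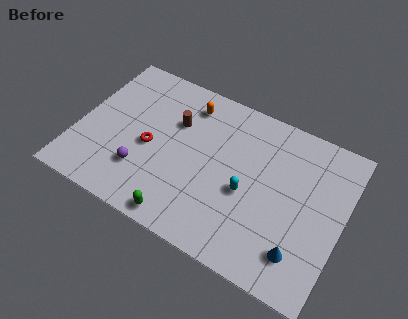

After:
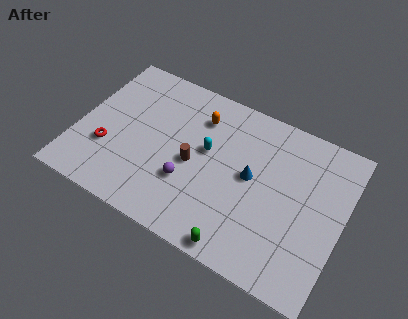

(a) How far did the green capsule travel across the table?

3.2

The green capsule was near (6.3, 0.9) before and (9.5, 0.8) after, so it travelled √(3.2² + 0.1²) ≈ 3.2 units.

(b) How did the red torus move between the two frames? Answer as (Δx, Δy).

(-2.2, -1.1)

The red torus started near (4.0, 4.2) and ended near (1.8, 3.1).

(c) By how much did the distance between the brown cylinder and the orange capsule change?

+1.4

Before: roughly 1.5 units apart; after: 2.9. That's 1.4 units further apart.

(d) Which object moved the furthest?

the blue cone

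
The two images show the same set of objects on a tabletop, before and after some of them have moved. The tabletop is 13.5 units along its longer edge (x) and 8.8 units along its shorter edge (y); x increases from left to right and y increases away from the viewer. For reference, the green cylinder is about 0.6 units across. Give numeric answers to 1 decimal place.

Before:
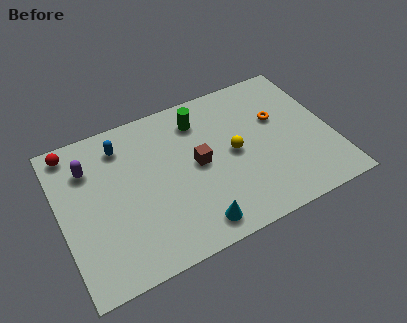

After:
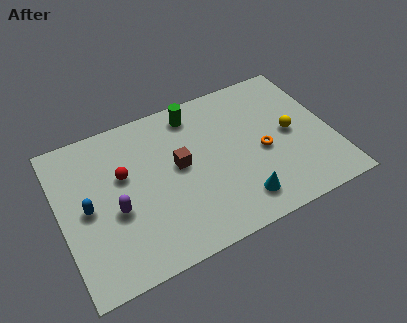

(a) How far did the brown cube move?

0.9

The brown cube moved from about (6.8, 4.5) to (5.9, 4.8), a distance of √(0.9² + 0.3²) ≈ 0.9.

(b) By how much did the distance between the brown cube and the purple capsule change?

-2.1

Before: roughly 5.6 units apart; after: 3.5. That's 2.1 units closer together.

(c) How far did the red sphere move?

3.3

The red sphere moved from about (0.9, 7.8) to (3.2, 5.4), a distance of √(2.3² + 2.4²) ≈ 3.3.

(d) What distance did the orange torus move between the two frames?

1.9

The orange torus moved from about (11.0, 5.5) to (10.0, 3.9), a distance of √(1.0² + 1.6²) ≈ 1.9.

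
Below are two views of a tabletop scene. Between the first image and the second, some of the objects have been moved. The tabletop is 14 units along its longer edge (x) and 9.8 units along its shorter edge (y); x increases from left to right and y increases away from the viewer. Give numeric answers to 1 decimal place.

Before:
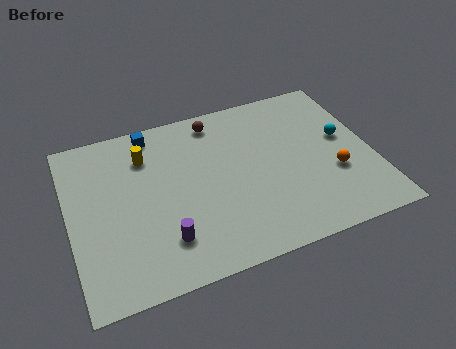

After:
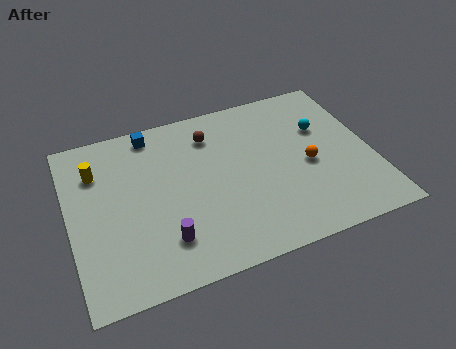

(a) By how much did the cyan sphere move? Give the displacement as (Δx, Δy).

(-0.9, 0.9)

From the two frames, the cyan sphere sits at roughly (12.8, 5.5) before and (11.9, 6.4) after.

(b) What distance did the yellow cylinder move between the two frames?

2.3

The yellow cylinder moved from about (3.7, 7.4) to (1.4, 7.2), a distance of √(2.3² + 0.2²) ≈ 2.3.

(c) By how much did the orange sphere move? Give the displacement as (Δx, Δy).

(-1.1, 0.9)

The orange sphere was at about (12.1, 3.5) and moved to about (11.0, 4.4).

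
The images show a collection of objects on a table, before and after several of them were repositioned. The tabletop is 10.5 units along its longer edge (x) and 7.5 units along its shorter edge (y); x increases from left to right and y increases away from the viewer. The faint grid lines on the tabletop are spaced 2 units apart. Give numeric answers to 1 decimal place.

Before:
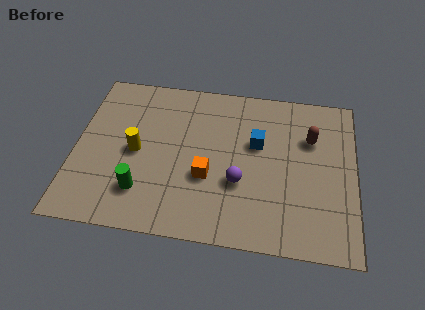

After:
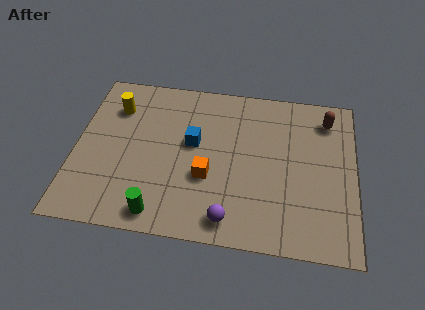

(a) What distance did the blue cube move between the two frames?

2.4

The blue cube was near (6.8, 4.6) before and (4.4, 4.3) after, so it travelled √(2.4² + 0.3²) ≈ 2.4 units.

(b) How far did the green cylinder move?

1.1

The green cylinder was near (2.6, 1.8) before and (3.3, 0.9) after, so it travelled √(0.7² + 0.9²) ≈ 1.1 units.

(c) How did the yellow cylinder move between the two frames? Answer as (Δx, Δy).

(-0.9, 2.0)

The yellow cylinder started near (2.3, 3.6) and ended near (1.4, 5.6).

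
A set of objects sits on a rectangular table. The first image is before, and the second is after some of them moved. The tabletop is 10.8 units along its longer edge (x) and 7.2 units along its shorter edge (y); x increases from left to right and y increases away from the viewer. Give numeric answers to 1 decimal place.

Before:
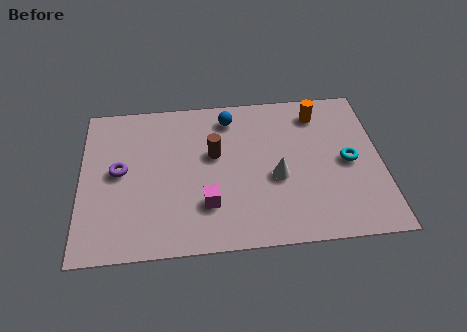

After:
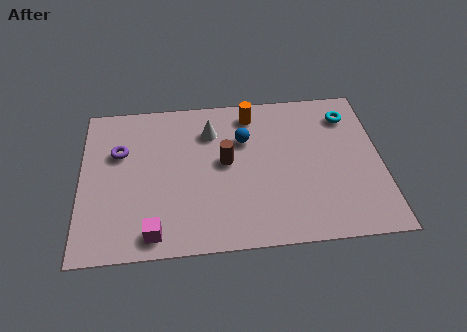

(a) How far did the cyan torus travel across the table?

2.2

The cyan torus was near (9.6, 3.5) before and (9.7, 5.7) after, so it travelled √(0.1² + 2.2²) ≈ 2.2 units.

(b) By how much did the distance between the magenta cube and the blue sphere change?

+1.1

They were about 4.1 units apart before and 5.2 after — 1.1 units further apart.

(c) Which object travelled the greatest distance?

the white cone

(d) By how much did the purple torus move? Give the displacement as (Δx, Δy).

(0.0, 0.9)

The purple torus was at about (1.4, 3.8) and moved to about (1.4, 4.7).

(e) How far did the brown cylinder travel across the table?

0.6

The brown cylinder was near (4.8, 4.3) before and (5.2, 3.9) after, so it travelled √(0.4² + 0.4²) ≈ 0.6 units.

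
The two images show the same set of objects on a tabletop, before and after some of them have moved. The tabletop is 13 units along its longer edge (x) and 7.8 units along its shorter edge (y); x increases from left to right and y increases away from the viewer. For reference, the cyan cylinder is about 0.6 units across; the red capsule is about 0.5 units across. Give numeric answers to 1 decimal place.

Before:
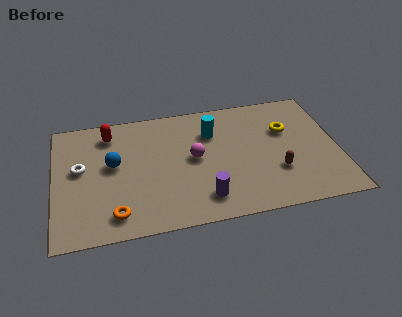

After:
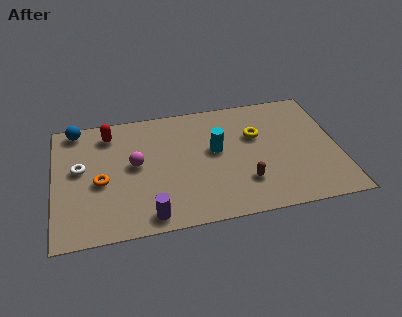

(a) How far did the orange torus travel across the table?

2.2

From (2.7, 1.3) to (2.1, 3.4), the orange torus covered √(0.6² + 2.1²) ≈ 2.2 units.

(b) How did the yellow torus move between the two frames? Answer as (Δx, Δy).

(-1.4, -0.1)

The yellow torus started near (10.7, 5.1) and ended near (9.3, 5.0).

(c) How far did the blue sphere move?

3.1

The blue sphere moved from about (2.7, 4.4) to (1.1, 7.0), a distance of √(1.6² + 2.6²) ≈ 3.1.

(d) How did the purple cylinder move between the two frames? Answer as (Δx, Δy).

(-2.5, -0.6)

From the two frames, the purple cylinder sits at roughly (6.7, 1.5) before and (4.2, 0.9) after.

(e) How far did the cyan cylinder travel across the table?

1.2

The cyan cylinder was near (7.3, 5.6) before and (7.4, 4.4) after, so it travelled √(0.1² + 1.2²) ≈ 1.2 units.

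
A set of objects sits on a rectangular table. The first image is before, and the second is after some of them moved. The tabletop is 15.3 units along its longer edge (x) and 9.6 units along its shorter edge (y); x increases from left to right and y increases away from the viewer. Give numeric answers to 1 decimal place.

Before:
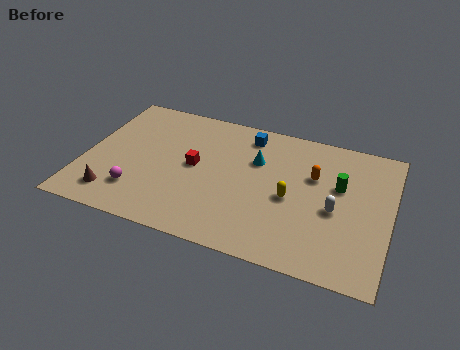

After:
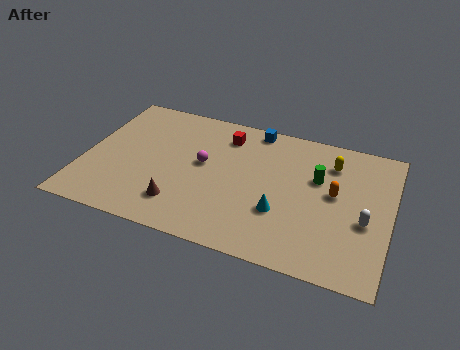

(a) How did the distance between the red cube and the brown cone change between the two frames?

+0.9

They were about 5.0 units apart before and 5.9 after — 0.9 units further apart.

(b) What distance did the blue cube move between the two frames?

0.7

The blue cube was near (7.9, 8.1) before and (8.2, 8.7) after, so it travelled √(0.3² + 0.6²) ≈ 0.7 units.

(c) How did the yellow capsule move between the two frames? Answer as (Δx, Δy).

(1.8, 3.1)

The yellow capsule was at about (10.4, 4.3) and moved to about (12.2, 7.4).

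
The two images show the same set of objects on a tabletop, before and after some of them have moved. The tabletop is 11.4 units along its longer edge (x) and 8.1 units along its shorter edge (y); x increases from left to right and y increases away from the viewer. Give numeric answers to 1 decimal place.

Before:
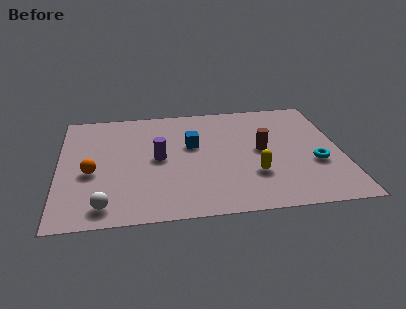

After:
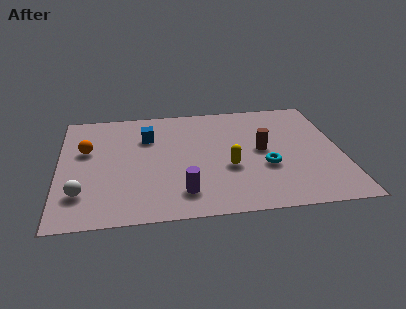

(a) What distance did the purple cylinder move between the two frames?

2.7

From (4.0, 4.1) to (4.9, 1.6), the purple cylinder covered √(0.9² + 2.5²) ≈ 2.7 units.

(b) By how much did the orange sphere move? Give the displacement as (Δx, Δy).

(-0.2, 1.6)

The orange sphere was at about (1.3, 3.4) and moved to about (1.1, 5.0).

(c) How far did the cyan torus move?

2.0

The cyan torus moved from about (10.3, 3.0) to (8.3, 3.0), a distance of √(2.0² + 0.0²) ≈ 2.0.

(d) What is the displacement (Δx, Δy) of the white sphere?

(-0.9, 0.9)

The white sphere started near (1.8, 1.1) and ended near (0.9, 2.0).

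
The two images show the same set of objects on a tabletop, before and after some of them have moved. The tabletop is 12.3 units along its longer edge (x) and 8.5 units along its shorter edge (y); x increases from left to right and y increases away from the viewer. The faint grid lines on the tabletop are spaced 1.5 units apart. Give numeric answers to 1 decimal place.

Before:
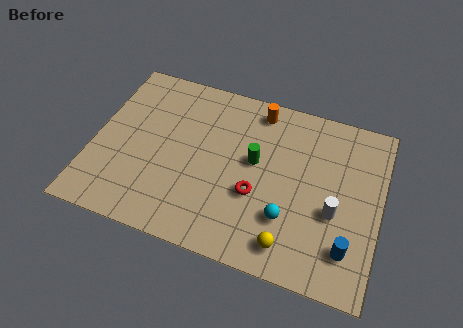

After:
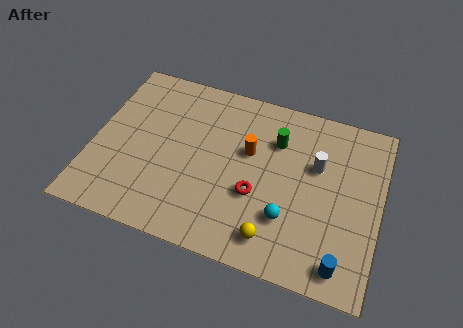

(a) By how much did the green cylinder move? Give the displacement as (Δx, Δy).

(0.8, 1.3)

From the two frames, the green cylinder sits at roughly (6.9, 4.8) before and (7.7, 6.1) after.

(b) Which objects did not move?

the cyan sphere and the red torus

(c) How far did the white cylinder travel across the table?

2.2

The white cylinder moved from about (10.4, 3.4) to (9.5, 5.4), a distance of √(0.9² + 2.0²) ≈ 2.2.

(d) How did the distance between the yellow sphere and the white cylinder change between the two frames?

+1.6

Before: roughly 2.7 units apart; after: 4.3. That's 1.6 units further apart.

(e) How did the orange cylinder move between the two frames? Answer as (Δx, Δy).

(-0.2, -2.2)

The orange cylinder started near (6.8, 7.4) and ended near (6.6, 5.2).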